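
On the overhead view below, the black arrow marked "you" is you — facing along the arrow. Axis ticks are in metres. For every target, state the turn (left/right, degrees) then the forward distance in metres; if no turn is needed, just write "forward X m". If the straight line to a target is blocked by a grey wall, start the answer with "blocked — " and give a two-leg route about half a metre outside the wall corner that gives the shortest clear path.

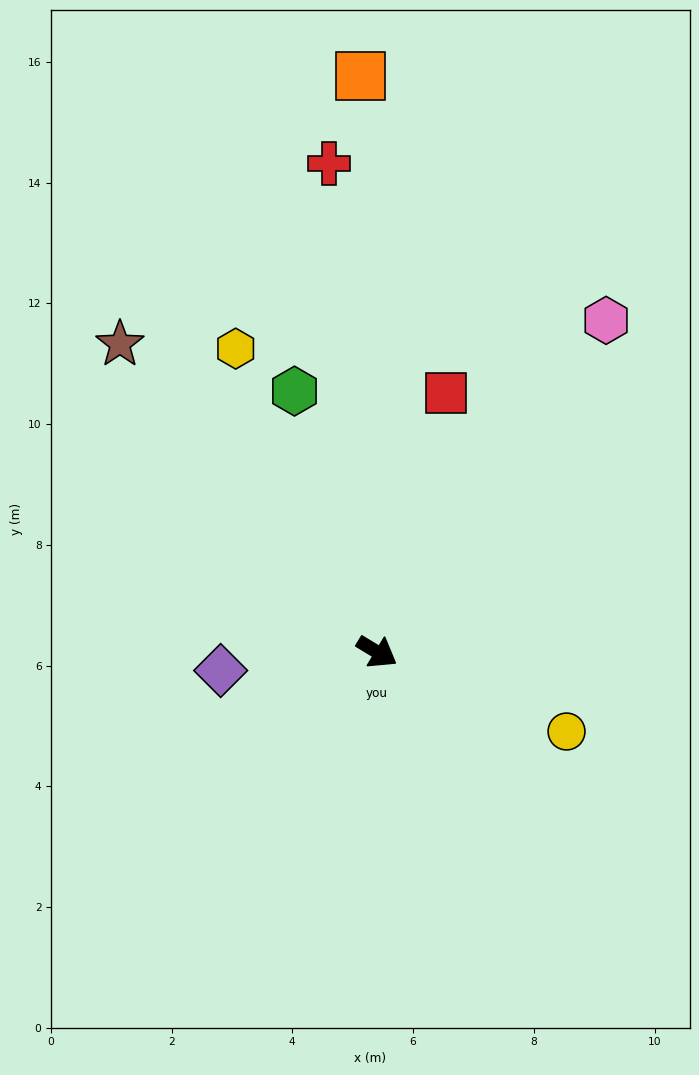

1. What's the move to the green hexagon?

turn left 139°, forward 4.5 m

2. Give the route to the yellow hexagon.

turn left 146°, forward 5.5 m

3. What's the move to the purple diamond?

turn right 142°, forward 2.6 m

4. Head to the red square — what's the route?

turn left 106°, forward 4.4 m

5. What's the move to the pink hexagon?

turn left 87°, forward 6.7 m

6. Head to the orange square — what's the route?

turn left 123°, forward 9.5 m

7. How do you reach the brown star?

turn left 161°, forward 6.6 m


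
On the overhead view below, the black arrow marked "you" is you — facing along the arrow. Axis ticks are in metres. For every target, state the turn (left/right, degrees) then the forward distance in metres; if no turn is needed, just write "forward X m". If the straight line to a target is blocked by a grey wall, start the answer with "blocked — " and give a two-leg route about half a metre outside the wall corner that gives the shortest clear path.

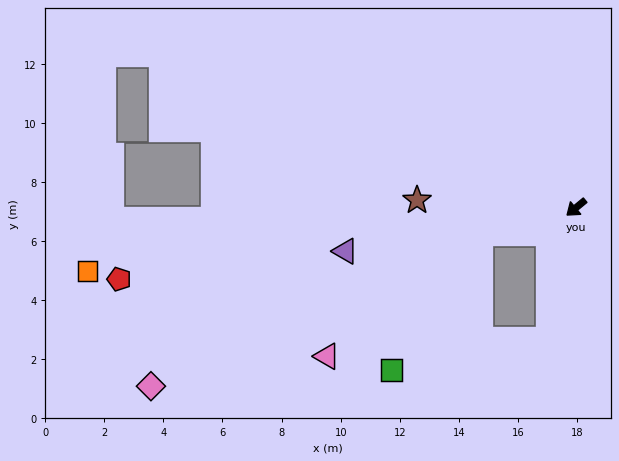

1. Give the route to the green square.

blocked — turn right 24°, forward 3.3 m, then turn left 41°, forward 5.5 m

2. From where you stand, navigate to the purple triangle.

turn right 29°, forward 7.9 m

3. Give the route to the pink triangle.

blocked — turn right 24°, forward 3.3 m, then turn left 23°, forward 6.7 m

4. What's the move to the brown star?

turn right 42°, forward 5.4 m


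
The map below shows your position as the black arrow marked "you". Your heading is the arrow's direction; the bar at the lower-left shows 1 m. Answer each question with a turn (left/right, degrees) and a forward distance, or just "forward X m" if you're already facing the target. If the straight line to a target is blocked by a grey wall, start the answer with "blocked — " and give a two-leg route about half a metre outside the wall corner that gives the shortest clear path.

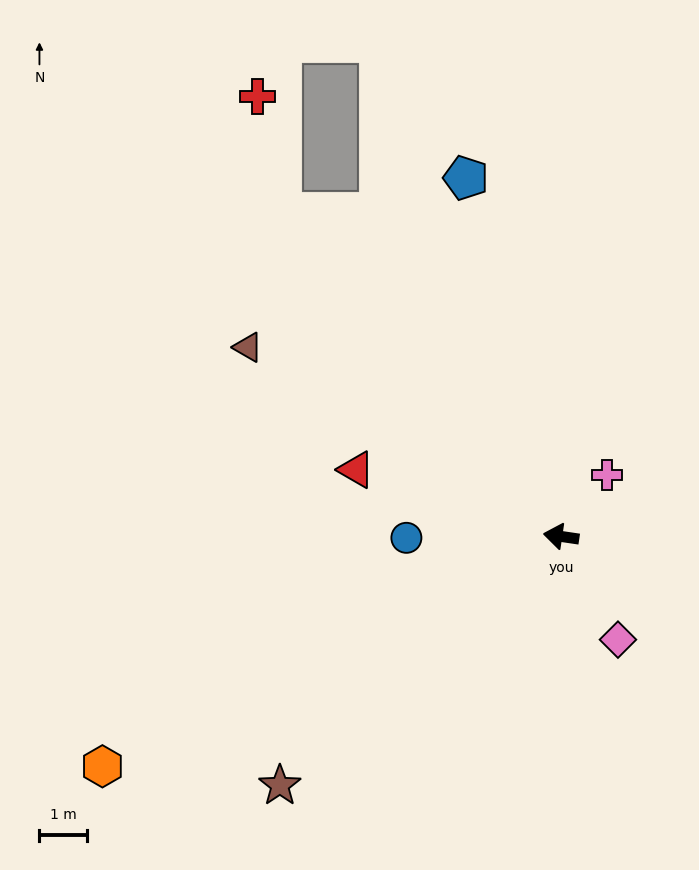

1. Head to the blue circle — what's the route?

turn left 9°, forward 3.3 m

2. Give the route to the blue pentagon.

turn right 67°, forward 7.9 m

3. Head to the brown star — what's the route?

turn left 50°, forward 8.0 m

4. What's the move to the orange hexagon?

turn left 35°, forward 10.9 m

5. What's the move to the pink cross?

turn right 118°, forward 1.6 m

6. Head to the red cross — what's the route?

blocked — turn right 41°, forward 9.1 m, then turn right 29°, forward 2.5 m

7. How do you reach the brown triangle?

turn right 23°, forward 7.8 m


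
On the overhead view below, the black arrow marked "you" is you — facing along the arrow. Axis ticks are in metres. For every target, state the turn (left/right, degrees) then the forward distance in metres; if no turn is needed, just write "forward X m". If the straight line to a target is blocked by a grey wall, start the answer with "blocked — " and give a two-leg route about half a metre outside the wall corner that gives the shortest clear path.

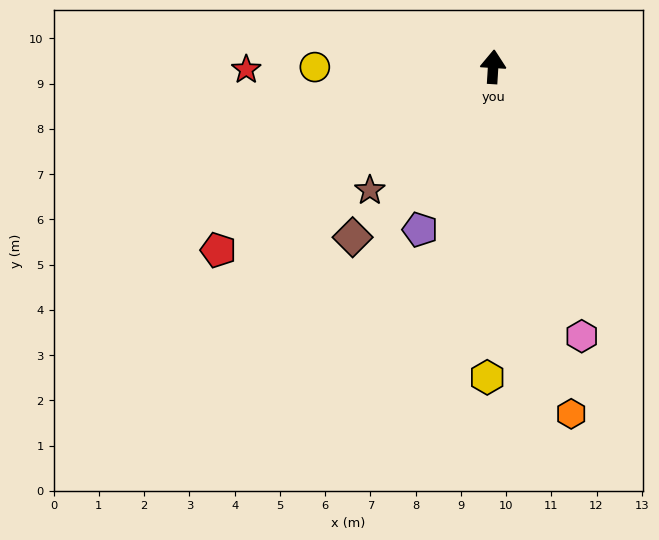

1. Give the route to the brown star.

turn left 139°, forward 3.9 m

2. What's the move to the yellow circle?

turn left 94°, forward 3.9 m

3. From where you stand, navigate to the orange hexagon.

turn right 164°, forward 7.9 m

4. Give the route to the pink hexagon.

turn right 158°, forward 6.3 m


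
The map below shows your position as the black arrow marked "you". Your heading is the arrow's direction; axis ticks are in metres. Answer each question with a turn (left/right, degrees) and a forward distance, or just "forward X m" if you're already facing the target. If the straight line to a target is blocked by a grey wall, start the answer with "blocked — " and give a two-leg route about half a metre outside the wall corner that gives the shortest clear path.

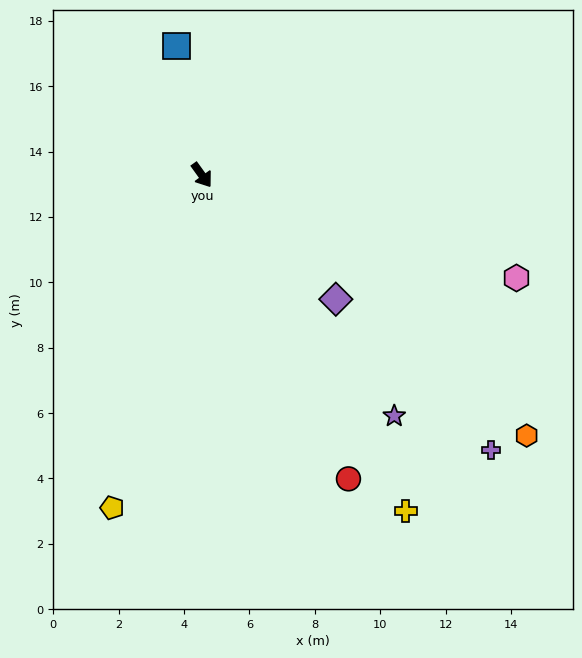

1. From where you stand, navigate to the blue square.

turn left 155°, forward 4.0 m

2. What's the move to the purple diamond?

turn left 11°, forward 5.6 m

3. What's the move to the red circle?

turn right 10°, forward 10.3 m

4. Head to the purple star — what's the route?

turn left 3°, forward 9.4 m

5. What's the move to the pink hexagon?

turn left 36°, forward 10.1 m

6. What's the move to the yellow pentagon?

turn right 51°, forward 10.5 m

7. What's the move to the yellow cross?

turn right 4°, forward 12.0 m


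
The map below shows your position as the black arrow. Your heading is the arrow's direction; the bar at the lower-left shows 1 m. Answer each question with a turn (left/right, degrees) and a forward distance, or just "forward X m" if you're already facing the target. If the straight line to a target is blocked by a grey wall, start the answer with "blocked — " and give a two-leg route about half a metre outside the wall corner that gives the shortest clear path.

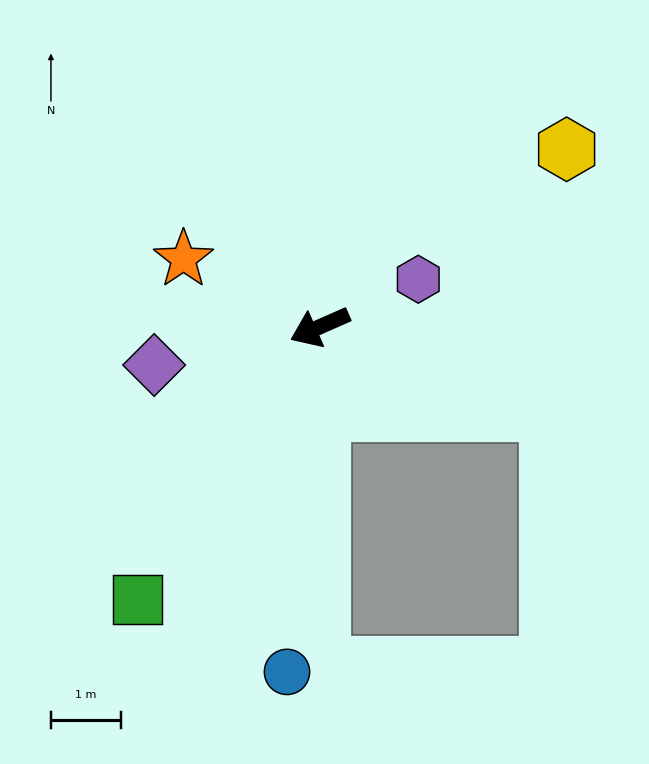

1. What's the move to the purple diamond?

turn right 11°, forward 2.4 m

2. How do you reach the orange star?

turn right 50°, forward 2.2 m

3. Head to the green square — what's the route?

turn left 32°, forward 4.7 m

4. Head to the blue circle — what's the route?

turn left 61°, forward 4.9 m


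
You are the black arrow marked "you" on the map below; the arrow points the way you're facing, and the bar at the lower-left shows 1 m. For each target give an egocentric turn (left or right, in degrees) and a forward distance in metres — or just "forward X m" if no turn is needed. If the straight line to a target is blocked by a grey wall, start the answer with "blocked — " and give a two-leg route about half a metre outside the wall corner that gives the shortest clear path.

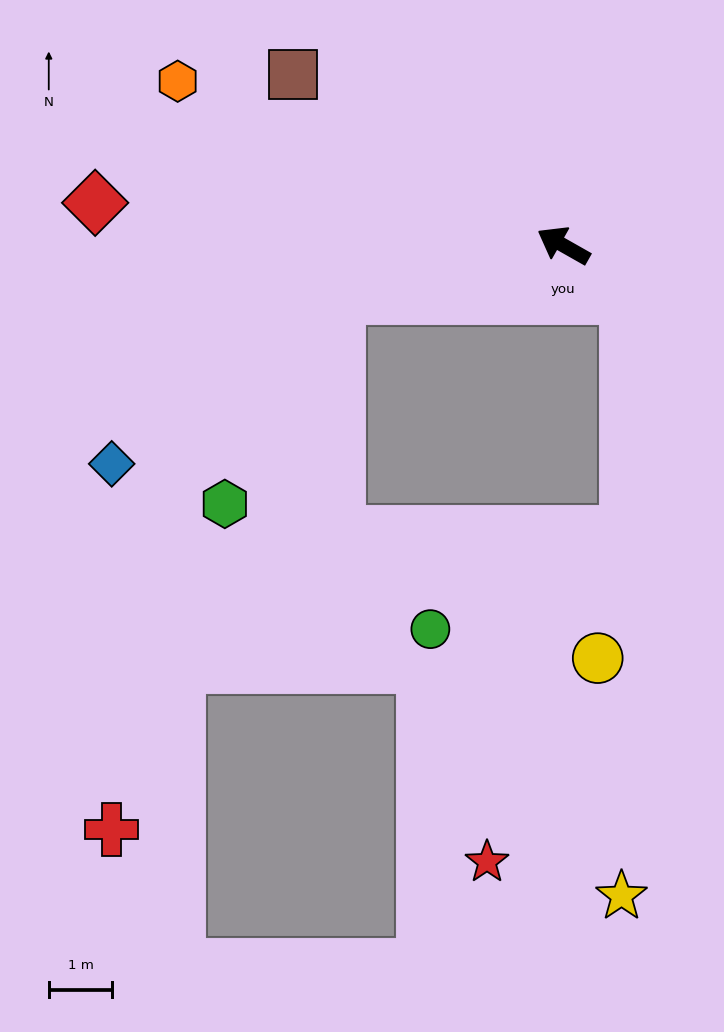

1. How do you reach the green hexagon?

blocked — turn left 42°, forward 3.6 m, then turn left 49°, forward 3.7 m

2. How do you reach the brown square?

turn right 3°, forward 5.0 m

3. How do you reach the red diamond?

turn left 24°, forward 7.4 m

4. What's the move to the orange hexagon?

turn left 6°, forward 6.6 m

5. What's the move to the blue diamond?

blocked — turn left 42°, forward 3.6 m, then turn left 24°, forward 4.4 m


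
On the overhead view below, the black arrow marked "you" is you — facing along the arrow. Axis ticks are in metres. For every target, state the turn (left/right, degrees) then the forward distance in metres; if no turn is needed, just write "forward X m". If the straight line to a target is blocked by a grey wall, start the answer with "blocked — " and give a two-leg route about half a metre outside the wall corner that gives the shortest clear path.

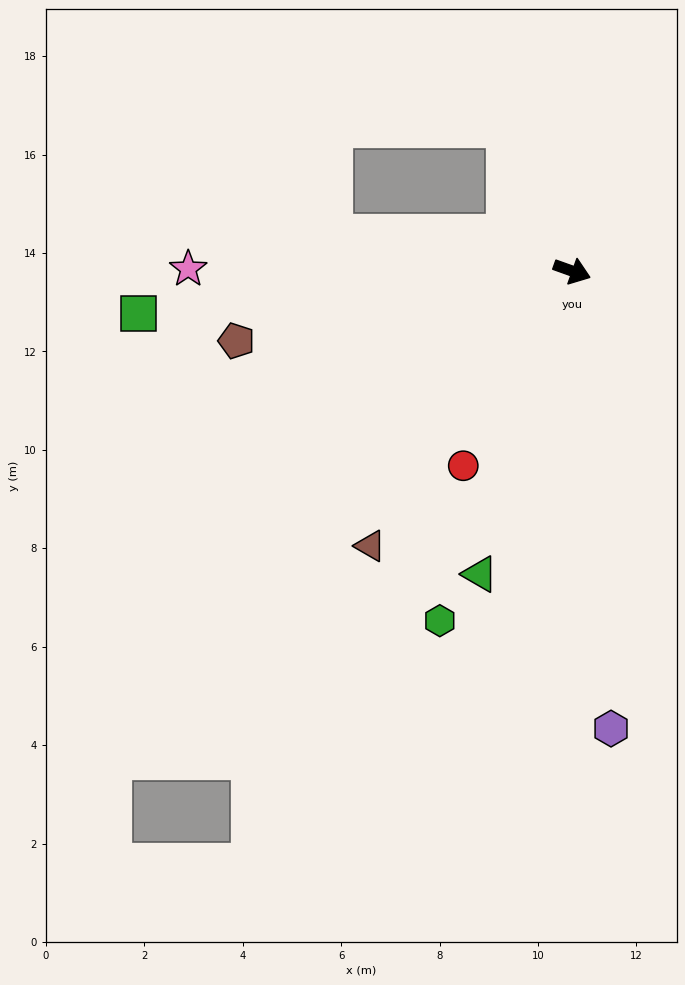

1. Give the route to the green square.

turn right 155°, forward 8.8 m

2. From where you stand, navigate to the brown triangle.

turn right 107°, forward 6.9 m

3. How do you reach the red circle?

turn right 100°, forward 4.5 m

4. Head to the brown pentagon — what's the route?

turn right 149°, forward 7.0 m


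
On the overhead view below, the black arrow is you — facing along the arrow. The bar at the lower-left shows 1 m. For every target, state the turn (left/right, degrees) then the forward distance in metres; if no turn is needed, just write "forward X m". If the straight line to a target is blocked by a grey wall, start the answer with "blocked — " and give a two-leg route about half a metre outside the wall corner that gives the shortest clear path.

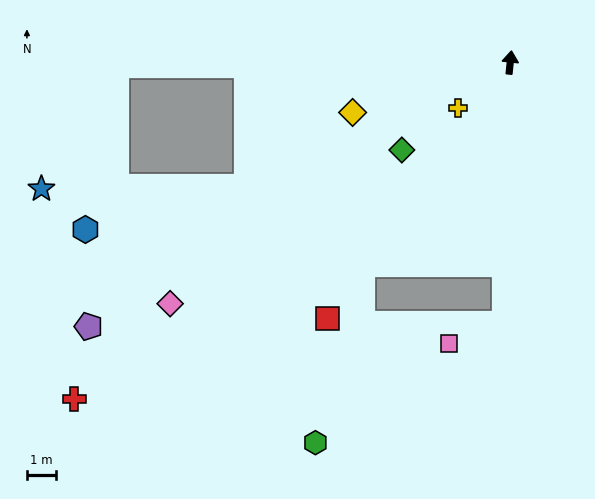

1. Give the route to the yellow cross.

turn left 137°, forward 2.3 m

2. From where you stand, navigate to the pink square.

blocked — turn right 175°, forward 8.9 m, then turn right 69°, forward 2.0 m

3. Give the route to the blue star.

blocked — turn left 121°, forward 9.9 m, then turn right 24°, forward 7.0 m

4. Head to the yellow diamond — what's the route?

turn left 114°, forward 5.6 m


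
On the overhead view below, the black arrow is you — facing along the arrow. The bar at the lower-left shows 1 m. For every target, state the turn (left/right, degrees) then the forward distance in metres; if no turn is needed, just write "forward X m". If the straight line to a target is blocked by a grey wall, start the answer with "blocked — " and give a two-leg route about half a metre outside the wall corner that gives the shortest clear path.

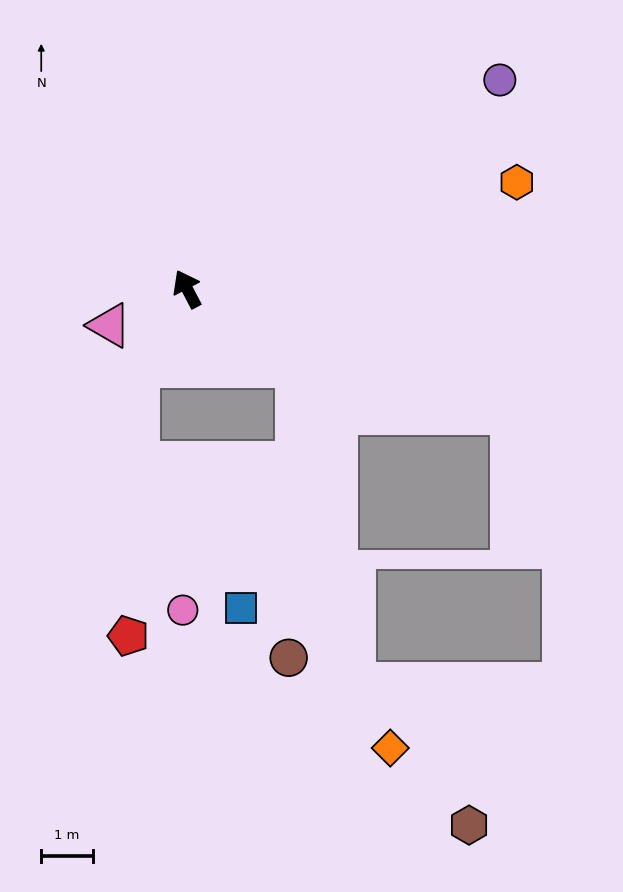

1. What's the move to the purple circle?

turn right 84°, forward 7.3 m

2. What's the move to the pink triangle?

turn left 88°, forward 1.7 m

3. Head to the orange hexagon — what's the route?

turn right 100°, forward 6.8 m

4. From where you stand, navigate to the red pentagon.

blocked — turn left 120°, forward 1.8 m, then turn left 30°, forward 5.3 m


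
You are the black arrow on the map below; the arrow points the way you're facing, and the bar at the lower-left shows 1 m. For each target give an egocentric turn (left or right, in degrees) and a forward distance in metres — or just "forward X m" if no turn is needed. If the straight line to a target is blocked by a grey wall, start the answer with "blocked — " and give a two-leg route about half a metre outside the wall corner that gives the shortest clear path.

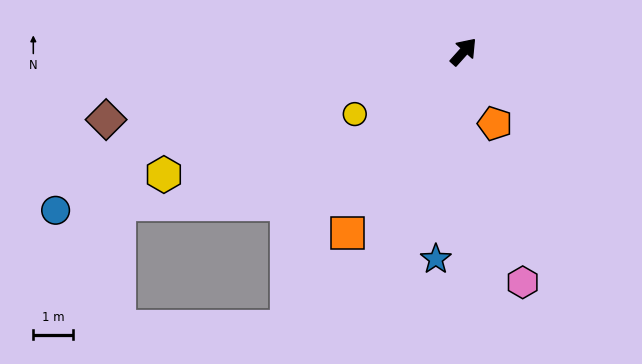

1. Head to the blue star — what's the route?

turn right 146°, forward 5.2 m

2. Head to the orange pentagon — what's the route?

turn right 115°, forward 2.0 m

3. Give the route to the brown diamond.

turn left 143°, forward 9.1 m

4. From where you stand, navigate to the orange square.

turn right 171°, forward 5.4 m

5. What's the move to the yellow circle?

turn left 162°, forward 3.1 m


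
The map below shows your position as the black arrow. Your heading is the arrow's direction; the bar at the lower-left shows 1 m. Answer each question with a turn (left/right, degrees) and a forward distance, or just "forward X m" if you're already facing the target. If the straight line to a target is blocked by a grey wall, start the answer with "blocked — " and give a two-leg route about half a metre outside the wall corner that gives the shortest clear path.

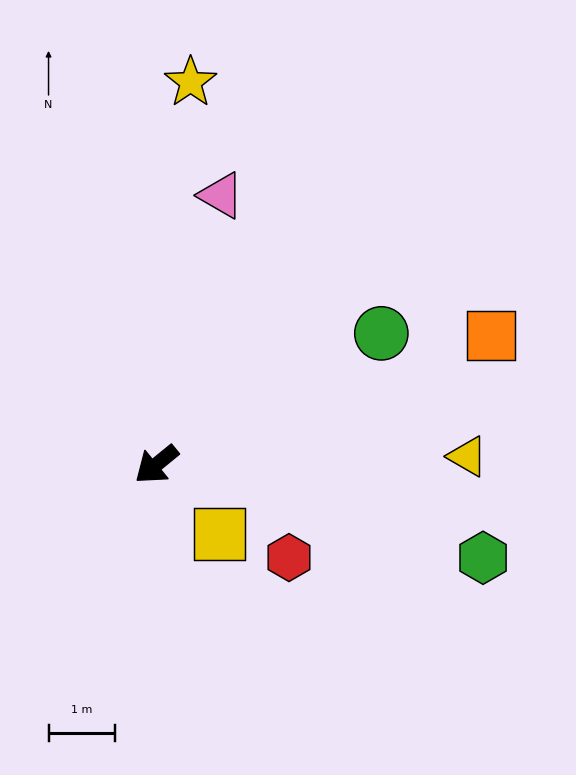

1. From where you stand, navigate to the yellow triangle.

turn left 142°, forward 4.7 m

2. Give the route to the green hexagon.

turn left 125°, forward 5.1 m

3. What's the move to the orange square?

turn left 162°, forward 5.4 m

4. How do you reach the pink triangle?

turn right 143°, forward 4.2 m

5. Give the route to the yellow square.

turn left 93°, forward 1.4 m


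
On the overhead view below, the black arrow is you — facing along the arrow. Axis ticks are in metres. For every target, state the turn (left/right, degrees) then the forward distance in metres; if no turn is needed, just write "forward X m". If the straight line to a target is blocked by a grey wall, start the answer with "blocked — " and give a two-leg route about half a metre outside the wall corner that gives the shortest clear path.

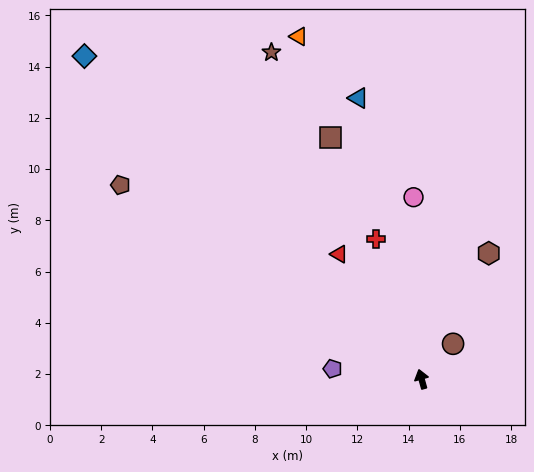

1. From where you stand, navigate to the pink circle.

turn right 13°, forward 7.1 m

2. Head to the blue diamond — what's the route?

turn left 31°, forward 18.2 m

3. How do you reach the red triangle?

turn left 18°, forward 5.8 m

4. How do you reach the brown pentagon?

turn left 42°, forward 14.0 m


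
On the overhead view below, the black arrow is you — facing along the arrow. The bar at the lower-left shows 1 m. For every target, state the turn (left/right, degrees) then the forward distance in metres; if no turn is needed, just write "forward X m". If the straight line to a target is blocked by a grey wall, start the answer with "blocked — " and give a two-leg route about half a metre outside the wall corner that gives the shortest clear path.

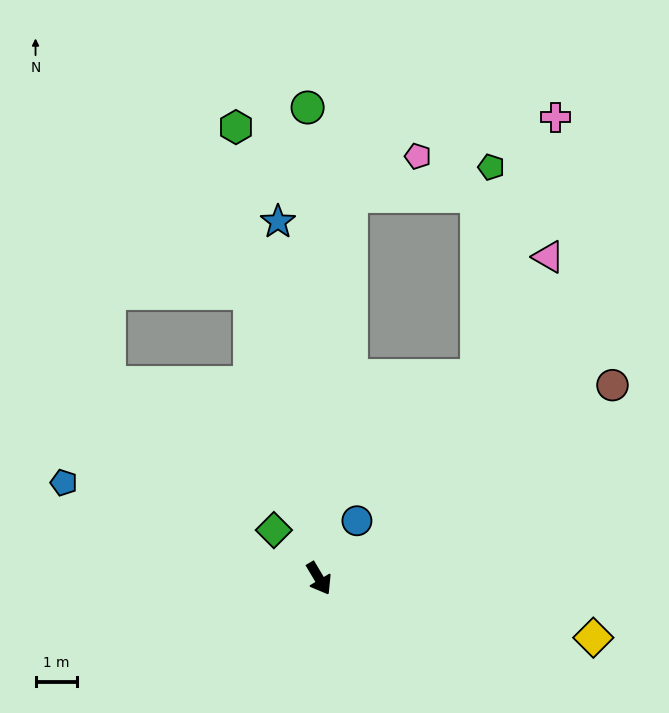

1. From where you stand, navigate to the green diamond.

turn right 168°, forward 1.6 m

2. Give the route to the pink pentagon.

blocked — turn left 145°, forward 9.4 m, then turn right 56°, forward 1.9 m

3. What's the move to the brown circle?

turn left 93°, forward 8.6 m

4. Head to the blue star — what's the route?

turn left 156°, forward 8.8 m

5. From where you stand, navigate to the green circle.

turn left 151°, forward 11.5 m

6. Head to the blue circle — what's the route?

turn left 116°, forward 1.7 m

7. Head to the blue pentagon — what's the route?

turn right 141°, forward 6.6 m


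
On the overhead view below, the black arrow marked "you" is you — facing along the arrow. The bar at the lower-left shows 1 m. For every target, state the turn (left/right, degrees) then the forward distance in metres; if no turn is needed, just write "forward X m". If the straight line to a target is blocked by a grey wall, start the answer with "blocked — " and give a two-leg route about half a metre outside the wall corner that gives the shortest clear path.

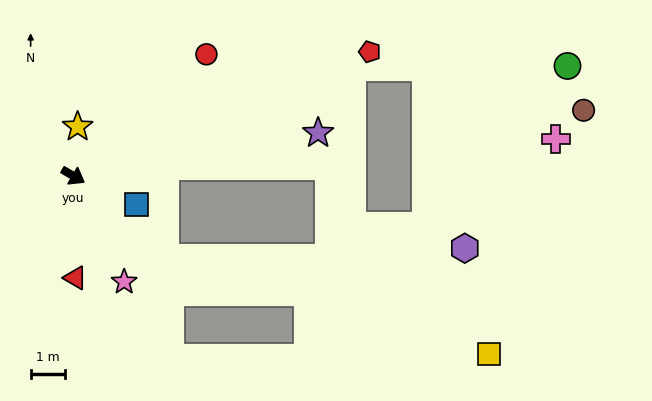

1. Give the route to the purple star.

turn left 40°, forward 7.2 m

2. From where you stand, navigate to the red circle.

turn left 73°, forward 5.2 m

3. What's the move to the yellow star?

turn left 115°, forward 1.4 m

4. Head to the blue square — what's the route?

turn left 6°, forward 2.0 m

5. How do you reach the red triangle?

turn right 59°, forward 2.9 m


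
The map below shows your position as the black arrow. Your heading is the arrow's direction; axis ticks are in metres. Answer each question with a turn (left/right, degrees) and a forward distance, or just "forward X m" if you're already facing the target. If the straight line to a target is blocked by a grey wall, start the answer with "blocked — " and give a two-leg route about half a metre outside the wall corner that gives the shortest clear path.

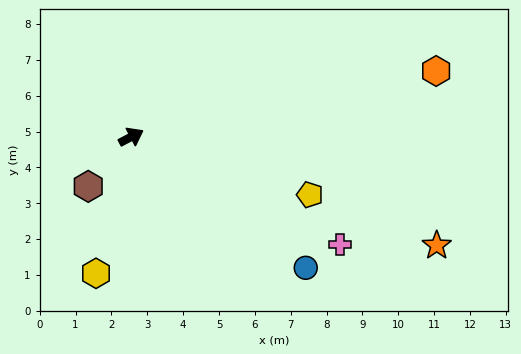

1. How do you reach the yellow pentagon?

turn right 46°, forward 5.2 m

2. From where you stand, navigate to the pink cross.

turn right 55°, forward 6.5 m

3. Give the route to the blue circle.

turn right 65°, forward 6.1 m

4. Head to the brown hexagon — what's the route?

turn right 159°, forward 1.8 m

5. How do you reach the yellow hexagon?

turn right 132°, forward 3.9 m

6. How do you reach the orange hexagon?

turn right 16°, forward 8.7 m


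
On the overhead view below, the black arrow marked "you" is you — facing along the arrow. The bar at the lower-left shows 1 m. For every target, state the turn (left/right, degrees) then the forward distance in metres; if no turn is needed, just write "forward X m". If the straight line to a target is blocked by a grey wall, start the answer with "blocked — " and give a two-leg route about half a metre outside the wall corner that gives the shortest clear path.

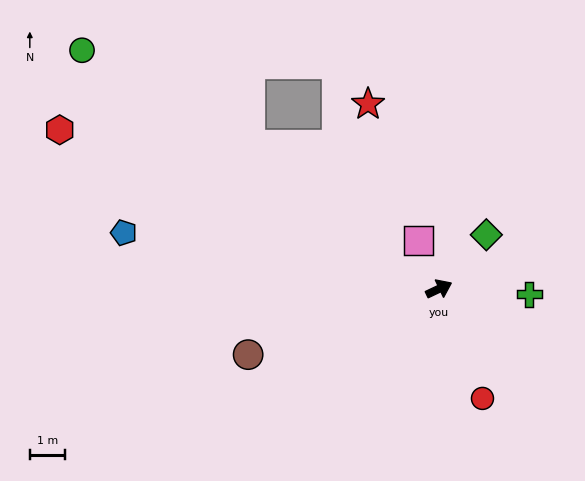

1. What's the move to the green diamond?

turn left 23°, forward 2.1 m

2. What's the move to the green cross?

turn right 29°, forward 2.6 m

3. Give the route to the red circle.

turn right 94°, forward 3.4 m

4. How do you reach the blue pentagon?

turn left 145°, forward 9.2 m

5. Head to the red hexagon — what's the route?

turn left 132°, forward 11.8 m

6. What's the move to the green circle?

turn left 121°, forward 12.3 m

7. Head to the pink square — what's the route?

turn left 87°, forward 1.5 m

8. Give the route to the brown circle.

turn left 174°, forward 5.8 m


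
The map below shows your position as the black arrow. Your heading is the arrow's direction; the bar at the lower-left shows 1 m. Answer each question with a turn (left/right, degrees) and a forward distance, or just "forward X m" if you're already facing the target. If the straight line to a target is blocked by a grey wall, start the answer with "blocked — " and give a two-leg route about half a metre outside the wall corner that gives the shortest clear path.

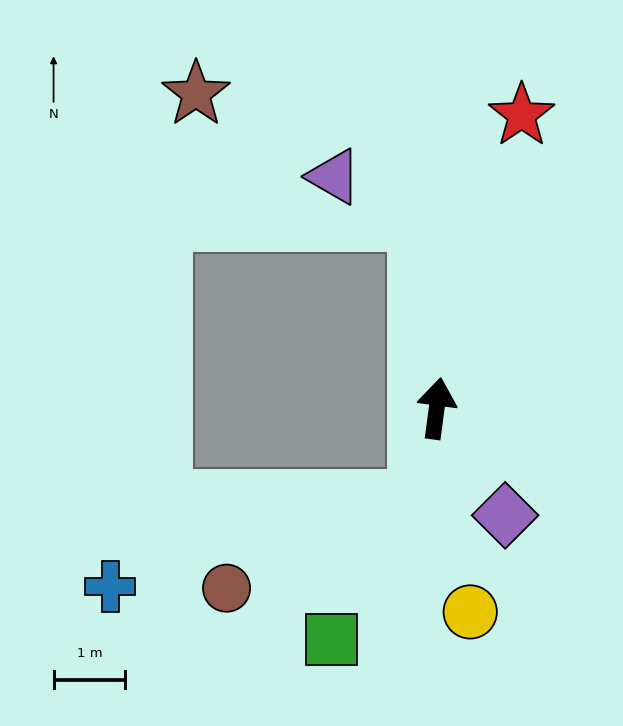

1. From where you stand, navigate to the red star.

turn right 9°, forward 4.3 m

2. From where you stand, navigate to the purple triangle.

blocked — turn left 13°, forward 2.6 m, then turn left 57°, forward 1.3 m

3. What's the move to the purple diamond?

turn right 140°, forward 1.8 m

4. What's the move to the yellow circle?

turn right 163°, forward 2.9 m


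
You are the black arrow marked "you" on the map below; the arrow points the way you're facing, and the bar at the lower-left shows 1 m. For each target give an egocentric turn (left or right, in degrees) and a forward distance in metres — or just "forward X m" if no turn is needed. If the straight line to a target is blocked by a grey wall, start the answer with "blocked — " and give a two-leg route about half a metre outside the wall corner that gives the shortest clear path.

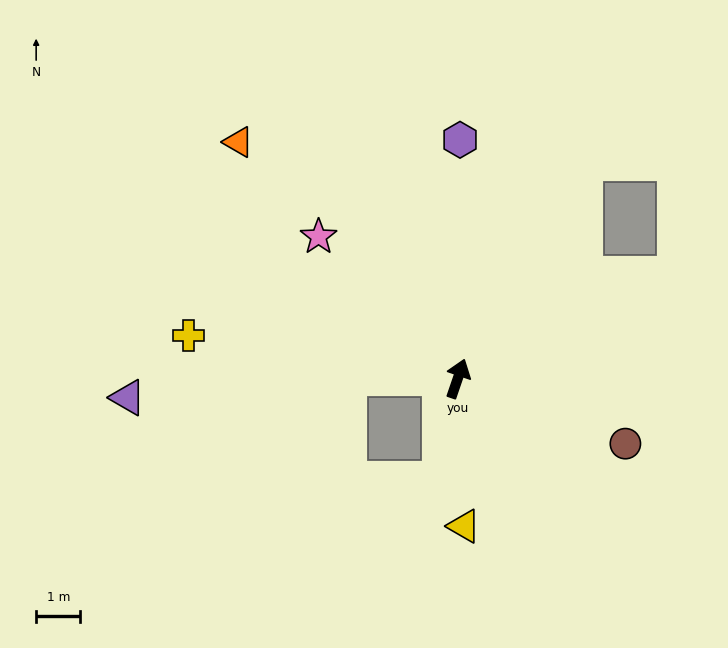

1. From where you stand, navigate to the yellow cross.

turn left 100°, forward 6.2 m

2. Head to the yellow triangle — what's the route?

turn right 159°, forward 3.3 m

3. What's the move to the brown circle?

turn right 92°, forward 4.1 m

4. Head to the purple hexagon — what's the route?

turn left 18°, forward 5.4 m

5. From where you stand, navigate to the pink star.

turn left 63°, forward 4.5 m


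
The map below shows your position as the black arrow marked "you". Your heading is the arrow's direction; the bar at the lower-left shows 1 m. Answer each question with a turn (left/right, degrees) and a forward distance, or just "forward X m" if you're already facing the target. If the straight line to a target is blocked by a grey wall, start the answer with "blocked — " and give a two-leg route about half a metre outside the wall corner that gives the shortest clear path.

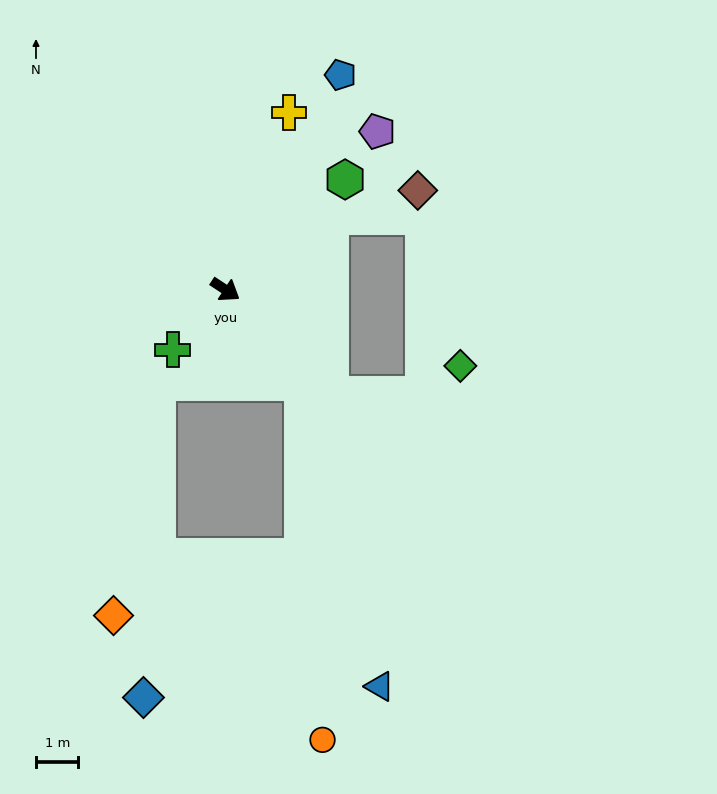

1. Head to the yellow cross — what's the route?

turn left 104°, forward 4.4 m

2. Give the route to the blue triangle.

blocked — turn right 17°, forward 2.9 m, then turn right 25°, forward 7.4 m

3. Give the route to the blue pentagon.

turn left 95°, forward 5.7 m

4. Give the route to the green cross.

turn right 98°, forward 1.9 m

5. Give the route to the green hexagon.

turn left 76°, forward 3.8 m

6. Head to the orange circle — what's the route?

blocked — turn right 17°, forward 2.9 m, then turn right 36°, forward 8.4 m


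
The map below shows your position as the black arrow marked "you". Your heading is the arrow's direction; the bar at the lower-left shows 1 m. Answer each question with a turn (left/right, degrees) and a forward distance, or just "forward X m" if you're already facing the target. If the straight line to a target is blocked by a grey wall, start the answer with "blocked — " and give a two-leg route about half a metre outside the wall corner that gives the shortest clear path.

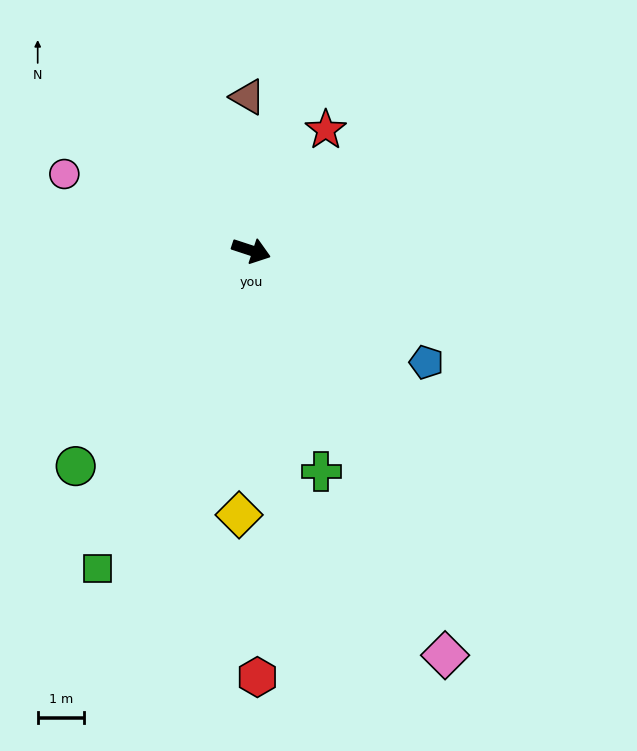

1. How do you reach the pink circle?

turn left 176°, forward 4.4 m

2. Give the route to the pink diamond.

turn right 46°, forward 9.8 m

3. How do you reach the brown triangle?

turn left 110°, forward 3.3 m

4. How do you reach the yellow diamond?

turn right 74°, forward 5.8 m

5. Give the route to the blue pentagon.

turn right 14°, forward 4.5 m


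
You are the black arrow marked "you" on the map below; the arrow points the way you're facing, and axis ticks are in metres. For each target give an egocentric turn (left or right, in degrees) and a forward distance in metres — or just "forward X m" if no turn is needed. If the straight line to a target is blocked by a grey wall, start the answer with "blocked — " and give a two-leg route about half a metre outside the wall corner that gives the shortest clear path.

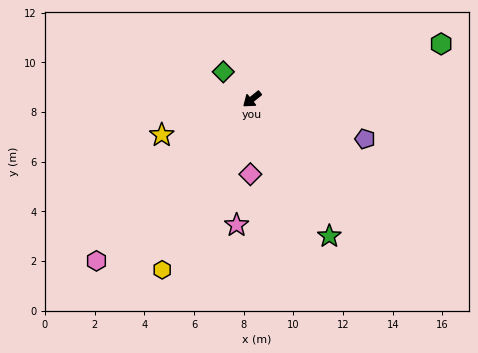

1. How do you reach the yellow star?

turn right 17°, forward 3.9 m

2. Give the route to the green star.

turn left 80°, forward 6.3 m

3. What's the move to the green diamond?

turn right 83°, forward 1.6 m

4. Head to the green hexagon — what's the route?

turn left 157°, forward 7.9 m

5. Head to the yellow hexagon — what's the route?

turn left 23°, forward 7.8 m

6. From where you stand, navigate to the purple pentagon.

turn left 122°, forward 4.8 m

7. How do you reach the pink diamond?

turn left 50°, forward 3.0 m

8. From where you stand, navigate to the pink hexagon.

turn left 7°, forward 9.0 m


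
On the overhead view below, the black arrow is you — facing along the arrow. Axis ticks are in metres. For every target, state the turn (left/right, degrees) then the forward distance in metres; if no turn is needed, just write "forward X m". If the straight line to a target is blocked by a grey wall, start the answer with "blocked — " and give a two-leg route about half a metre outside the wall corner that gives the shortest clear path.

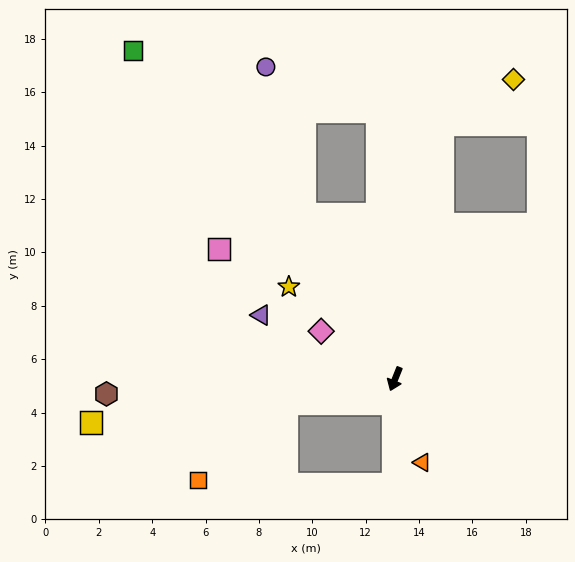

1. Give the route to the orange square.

blocked — turn right 55°, forward 4.2 m, then turn left 27°, forward 4.4 m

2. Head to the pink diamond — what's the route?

turn right 101°, forward 3.3 m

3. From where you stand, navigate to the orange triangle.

turn left 40°, forward 3.3 m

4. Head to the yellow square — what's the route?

turn right 60°, forward 11.5 m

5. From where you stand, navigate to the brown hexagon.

turn right 65°, forward 10.8 m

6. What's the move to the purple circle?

blocked — turn right 129°, forward 7.1 m, then turn right 14°, forward 5.7 m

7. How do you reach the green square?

turn right 120°, forward 15.7 m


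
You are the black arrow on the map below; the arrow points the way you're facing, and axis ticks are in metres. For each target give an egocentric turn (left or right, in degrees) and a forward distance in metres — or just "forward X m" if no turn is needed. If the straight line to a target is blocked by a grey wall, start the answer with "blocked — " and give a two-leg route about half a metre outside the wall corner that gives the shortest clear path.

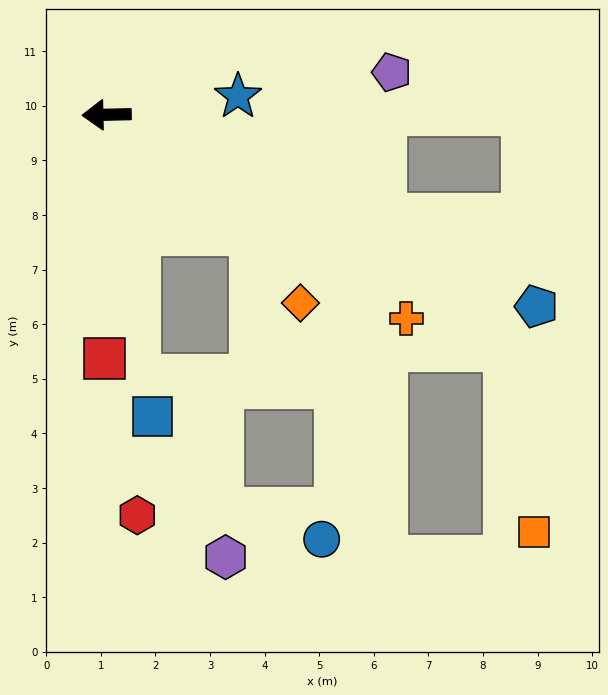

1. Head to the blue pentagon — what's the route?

turn left 155°, forward 8.6 m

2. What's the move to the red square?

turn left 88°, forward 4.5 m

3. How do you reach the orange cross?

turn left 144°, forward 6.6 m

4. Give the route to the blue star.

turn right 173°, forward 2.4 m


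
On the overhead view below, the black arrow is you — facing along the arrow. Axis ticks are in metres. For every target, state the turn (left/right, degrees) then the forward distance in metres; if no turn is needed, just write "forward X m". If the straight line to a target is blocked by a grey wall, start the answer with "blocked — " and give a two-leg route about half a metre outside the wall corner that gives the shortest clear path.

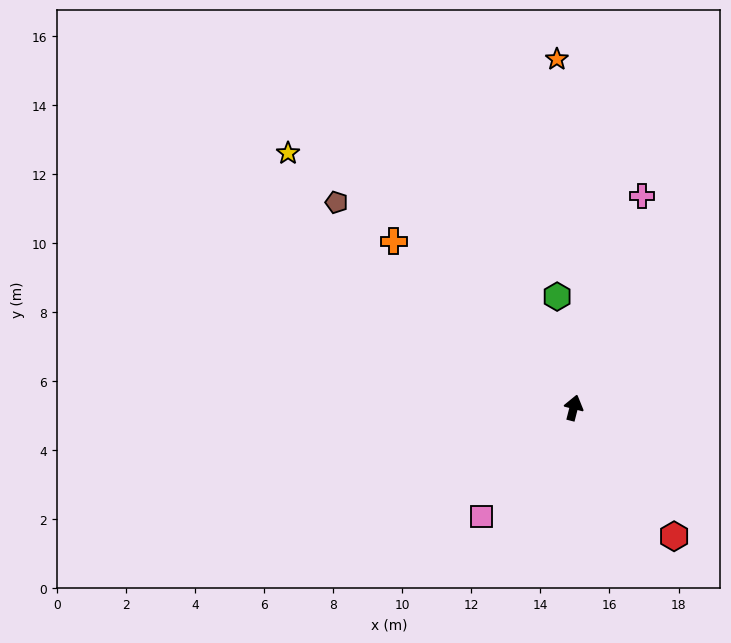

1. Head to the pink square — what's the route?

turn left 154°, forward 4.1 m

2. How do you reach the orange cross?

turn left 62°, forward 7.1 m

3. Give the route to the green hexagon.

turn left 23°, forward 3.3 m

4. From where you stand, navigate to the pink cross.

turn right 4°, forward 6.5 m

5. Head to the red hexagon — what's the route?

turn right 128°, forward 4.7 m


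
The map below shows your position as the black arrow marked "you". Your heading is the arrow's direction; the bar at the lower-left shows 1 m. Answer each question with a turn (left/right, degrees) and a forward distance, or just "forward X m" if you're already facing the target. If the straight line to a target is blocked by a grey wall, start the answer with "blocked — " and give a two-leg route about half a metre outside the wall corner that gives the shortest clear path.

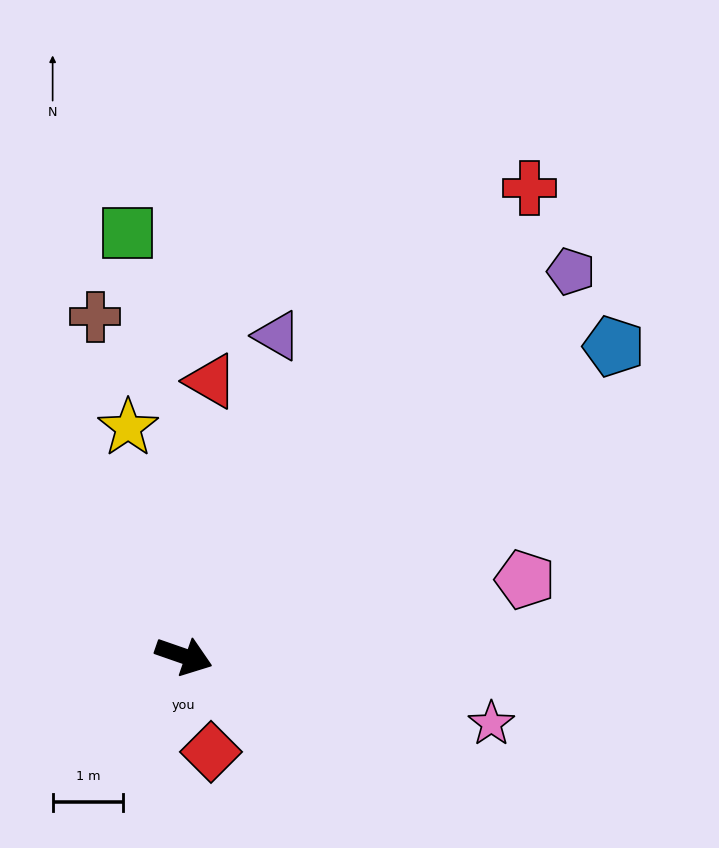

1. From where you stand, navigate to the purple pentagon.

turn left 64°, forward 7.7 m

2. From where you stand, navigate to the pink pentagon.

turn left 32°, forward 4.9 m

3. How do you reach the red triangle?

turn left 104°, forward 3.9 m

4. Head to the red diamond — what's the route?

turn right 55°, forward 1.4 m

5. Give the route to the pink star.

turn left 7°, forward 4.4 m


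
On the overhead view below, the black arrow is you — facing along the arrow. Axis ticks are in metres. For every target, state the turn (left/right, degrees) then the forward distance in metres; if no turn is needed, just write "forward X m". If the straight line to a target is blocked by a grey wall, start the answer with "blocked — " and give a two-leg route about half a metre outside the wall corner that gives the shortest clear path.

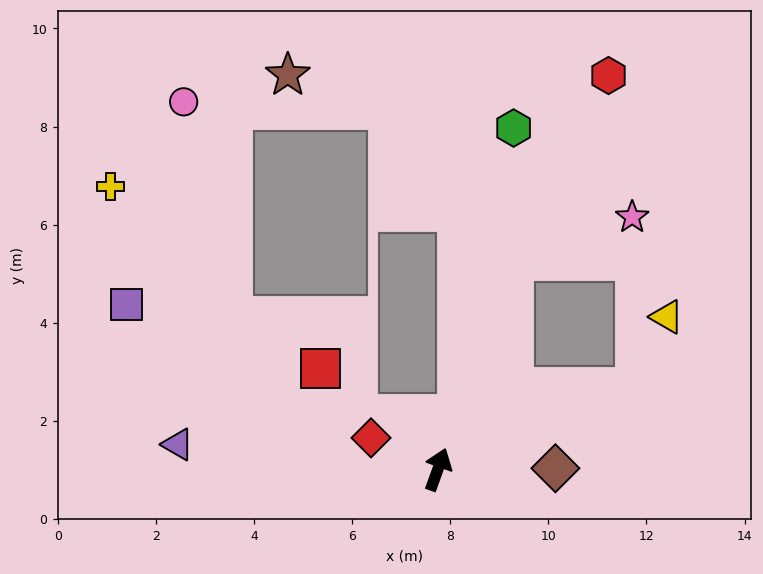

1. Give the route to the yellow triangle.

blocked — turn right 48°, forward 4.4 m, then turn left 44°, forward 1.6 m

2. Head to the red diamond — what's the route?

turn left 85°, forward 1.5 m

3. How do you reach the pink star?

blocked — forward 4.5 m, then turn right 50°, forward 2.6 m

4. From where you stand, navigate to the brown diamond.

turn right 70°, forward 2.4 m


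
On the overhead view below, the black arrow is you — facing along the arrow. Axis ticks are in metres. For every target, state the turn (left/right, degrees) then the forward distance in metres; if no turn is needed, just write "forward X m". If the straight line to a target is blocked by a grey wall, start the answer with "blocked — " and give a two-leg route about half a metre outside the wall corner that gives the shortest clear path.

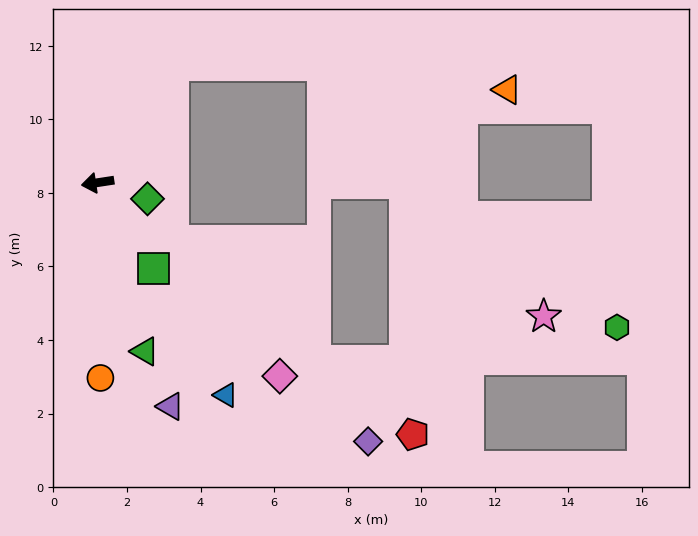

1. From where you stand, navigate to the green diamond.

turn left 153°, forward 1.4 m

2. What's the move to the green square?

turn left 114°, forward 2.8 m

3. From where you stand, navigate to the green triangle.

turn left 97°, forward 4.8 m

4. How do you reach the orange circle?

turn left 82°, forward 5.3 m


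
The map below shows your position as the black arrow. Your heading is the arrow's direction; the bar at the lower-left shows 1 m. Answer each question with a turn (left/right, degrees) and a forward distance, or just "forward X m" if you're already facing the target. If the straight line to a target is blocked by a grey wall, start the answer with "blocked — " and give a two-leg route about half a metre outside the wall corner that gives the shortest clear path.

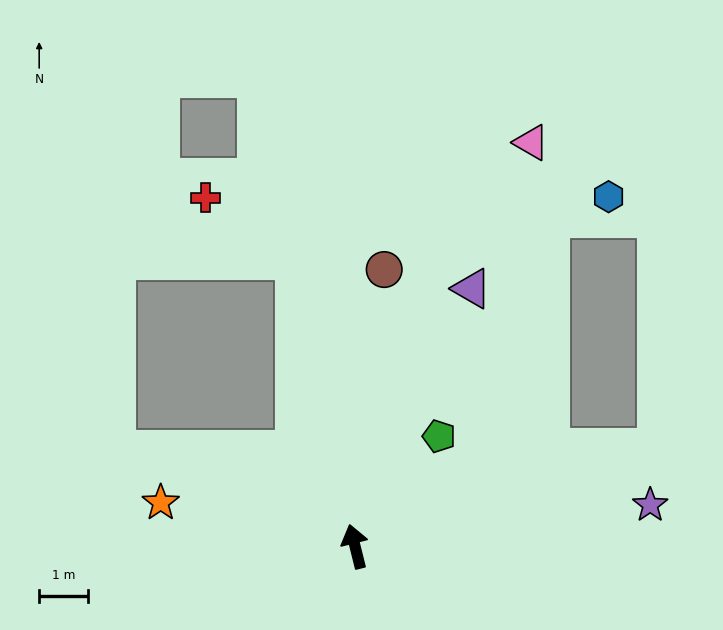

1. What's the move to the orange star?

turn left 63°, forward 4.1 m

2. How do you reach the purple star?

turn right 96°, forward 6.1 m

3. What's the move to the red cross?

blocked — turn right 2°, forward 6.0 m, then turn left 44°, forward 2.2 m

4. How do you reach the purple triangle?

turn right 38°, forward 5.8 m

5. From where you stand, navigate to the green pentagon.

turn right 51°, forward 2.8 m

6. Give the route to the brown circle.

turn right 20°, forward 5.7 m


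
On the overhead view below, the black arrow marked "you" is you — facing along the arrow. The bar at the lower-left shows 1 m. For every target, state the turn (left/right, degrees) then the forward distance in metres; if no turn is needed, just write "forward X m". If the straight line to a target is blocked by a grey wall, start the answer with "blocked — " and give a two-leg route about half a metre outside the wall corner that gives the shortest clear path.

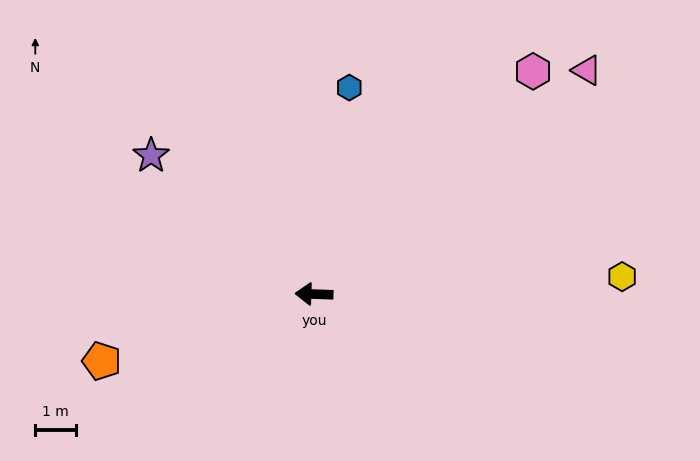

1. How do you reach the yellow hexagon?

turn right 175°, forward 7.7 m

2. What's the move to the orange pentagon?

turn left 19°, forward 5.5 m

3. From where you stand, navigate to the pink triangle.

turn right 139°, forward 8.7 m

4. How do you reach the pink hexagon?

turn right 133°, forward 7.7 m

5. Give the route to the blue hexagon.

turn right 98°, forward 5.2 m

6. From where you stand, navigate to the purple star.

turn right 38°, forward 5.3 m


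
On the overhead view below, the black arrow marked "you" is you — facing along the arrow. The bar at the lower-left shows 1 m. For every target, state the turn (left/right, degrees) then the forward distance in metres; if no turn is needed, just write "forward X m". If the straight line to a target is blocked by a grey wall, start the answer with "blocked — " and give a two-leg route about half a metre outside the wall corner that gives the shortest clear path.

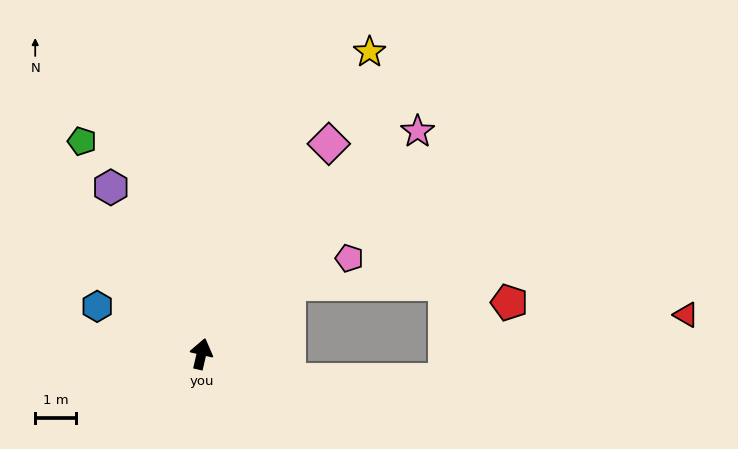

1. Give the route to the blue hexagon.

turn left 79°, forward 2.8 m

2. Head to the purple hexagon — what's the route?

turn left 42°, forward 4.6 m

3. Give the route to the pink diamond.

turn right 18°, forward 6.0 m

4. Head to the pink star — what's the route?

turn right 31°, forward 7.6 m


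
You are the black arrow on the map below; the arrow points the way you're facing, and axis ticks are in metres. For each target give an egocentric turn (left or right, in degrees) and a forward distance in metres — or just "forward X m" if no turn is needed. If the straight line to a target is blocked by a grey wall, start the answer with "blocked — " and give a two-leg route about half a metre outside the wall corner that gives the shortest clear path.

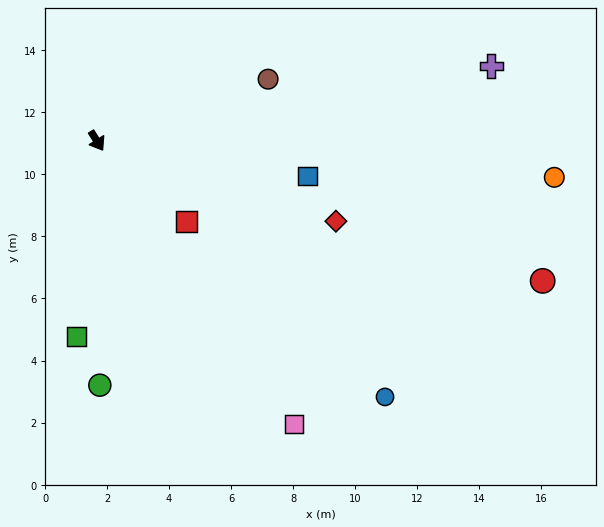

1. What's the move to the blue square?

turn left 48°, forward 6.9 m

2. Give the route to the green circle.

turn right 31°, forward 7.9 m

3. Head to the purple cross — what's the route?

turn left 69°, forward 12.9 m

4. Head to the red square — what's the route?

turn left 16°, forward 3.9 m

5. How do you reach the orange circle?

turn left 53°, forward 14.8 m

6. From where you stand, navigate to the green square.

turn right 38°, forward 6.3 m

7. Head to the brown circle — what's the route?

turn left 78°, forward 5.9 m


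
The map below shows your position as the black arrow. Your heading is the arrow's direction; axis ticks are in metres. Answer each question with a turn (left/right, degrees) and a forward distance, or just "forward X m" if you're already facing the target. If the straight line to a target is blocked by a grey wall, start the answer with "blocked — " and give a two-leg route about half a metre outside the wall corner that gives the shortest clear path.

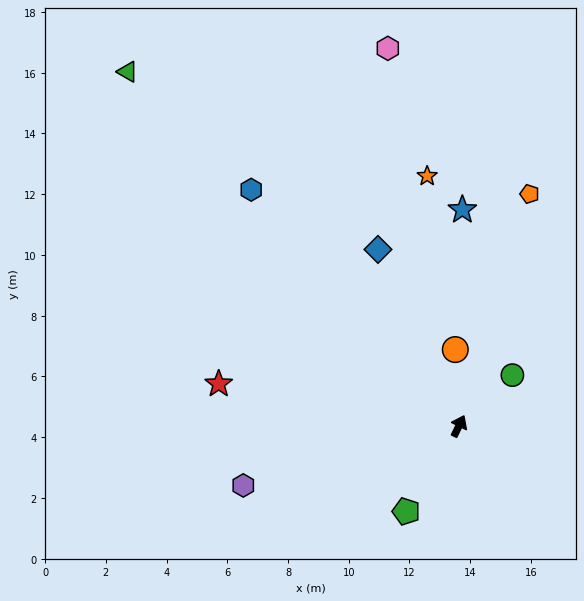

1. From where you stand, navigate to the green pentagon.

turn left 174°, forward 3.3 m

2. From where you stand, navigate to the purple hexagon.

turn left 131°, forward 7.4 m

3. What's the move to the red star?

turn left 106°, forward 8.0 m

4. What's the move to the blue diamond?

turn left 51°, forward 6.4 m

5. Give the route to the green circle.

turn right 20°, forward 2.4 m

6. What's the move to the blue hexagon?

turn left 67°, forward 10.4 m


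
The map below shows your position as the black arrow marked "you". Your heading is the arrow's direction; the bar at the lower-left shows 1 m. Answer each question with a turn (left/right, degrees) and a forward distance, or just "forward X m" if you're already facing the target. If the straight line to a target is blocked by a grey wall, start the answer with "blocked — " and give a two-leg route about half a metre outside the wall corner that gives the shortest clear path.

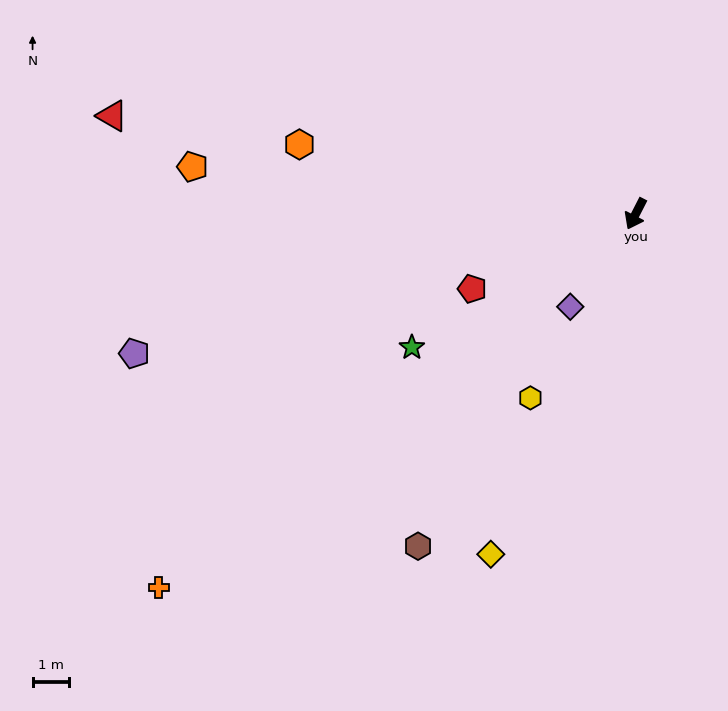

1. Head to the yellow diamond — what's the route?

turn left 4°, forward 10.2 m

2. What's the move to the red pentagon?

turn right 38°, forward 4.9 m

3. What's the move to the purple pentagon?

turn right 47°, forward 14.3 m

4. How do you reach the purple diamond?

turn right 8°, forward 3.1 m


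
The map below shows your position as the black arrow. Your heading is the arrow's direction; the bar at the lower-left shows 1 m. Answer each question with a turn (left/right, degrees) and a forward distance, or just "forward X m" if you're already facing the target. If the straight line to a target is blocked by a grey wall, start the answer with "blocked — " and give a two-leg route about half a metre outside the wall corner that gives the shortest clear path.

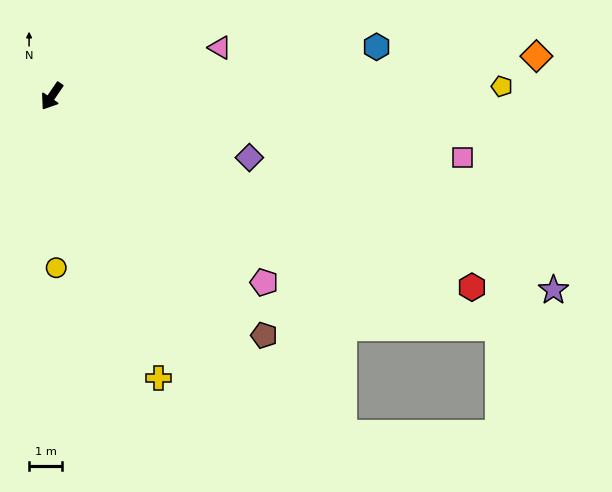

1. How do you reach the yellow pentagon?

turn left 126°, forward 13.5 m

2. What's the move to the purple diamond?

turn left 107°, forward 6.2 m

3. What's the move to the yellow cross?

turn left 55°, forward 9.0 m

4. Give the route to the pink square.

turn left 116°, forward 12.5 m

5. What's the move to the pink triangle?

turn left 140°, forward 5.2 m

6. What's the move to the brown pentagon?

turn left 76°, forward 9.6 m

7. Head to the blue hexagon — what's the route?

turn left 133°, forward 9.9 m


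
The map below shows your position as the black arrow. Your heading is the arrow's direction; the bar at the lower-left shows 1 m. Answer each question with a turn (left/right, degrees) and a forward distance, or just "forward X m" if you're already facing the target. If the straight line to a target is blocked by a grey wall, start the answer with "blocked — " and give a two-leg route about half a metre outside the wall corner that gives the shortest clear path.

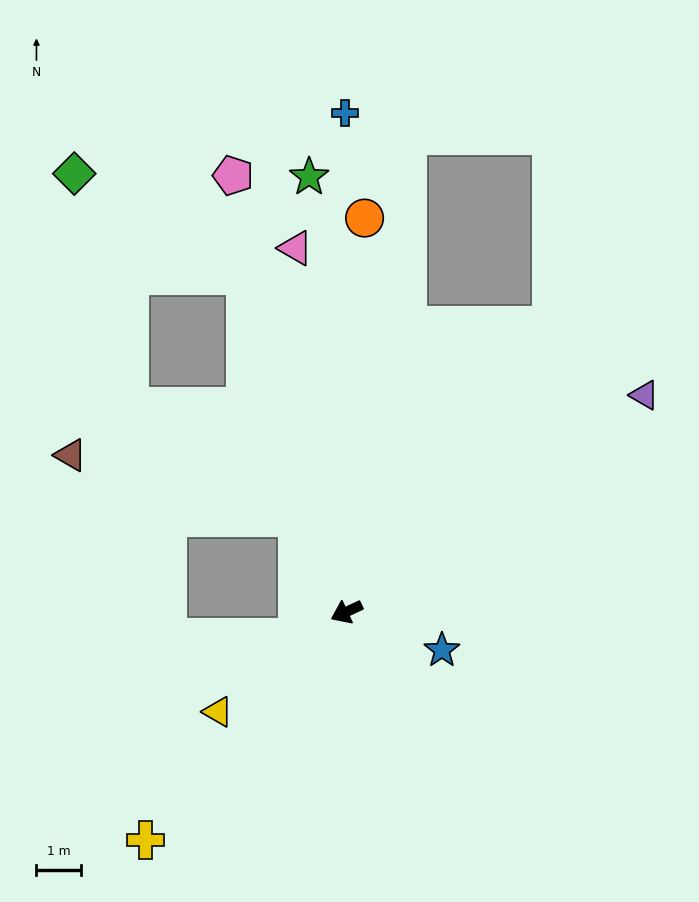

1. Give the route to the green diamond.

blocked — turn right 98°, forward 7.9 m, then turn left 42°, forward 4.5 m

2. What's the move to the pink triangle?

turn right 107°, forward 8.3 m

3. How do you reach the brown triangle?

blocked — turn right 87°, forward 2.4 m, then turn left 46°, forward 5.3 m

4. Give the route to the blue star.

turn left 133°, forward 2.3 m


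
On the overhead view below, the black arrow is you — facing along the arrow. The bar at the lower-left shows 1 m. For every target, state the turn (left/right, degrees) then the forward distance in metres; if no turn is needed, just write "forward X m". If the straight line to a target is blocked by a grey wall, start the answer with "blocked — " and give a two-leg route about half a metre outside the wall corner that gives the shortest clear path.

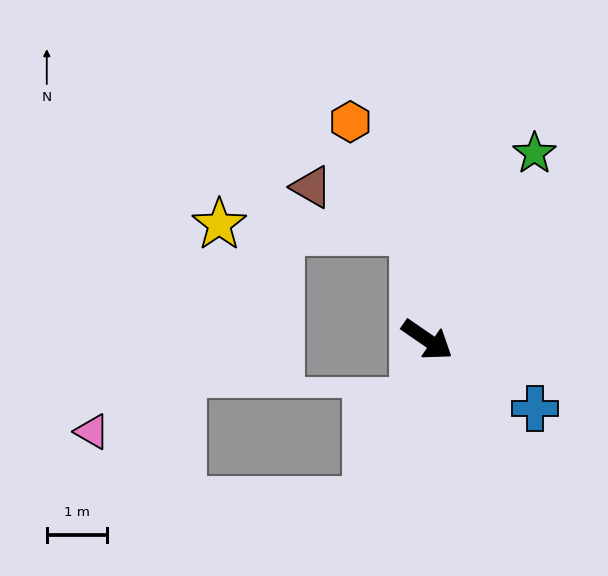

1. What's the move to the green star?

turn left 95°, forward 3.6 m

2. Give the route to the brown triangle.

blocked — turn left 131°, forward 1.8 m, then turn left 61°, forward 1.9 m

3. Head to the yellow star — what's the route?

blocked — turn left 131°, forward 1.8 m, then turn left 82°, forward 3.3 m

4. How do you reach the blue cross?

turn left 2°, forward 2.1 m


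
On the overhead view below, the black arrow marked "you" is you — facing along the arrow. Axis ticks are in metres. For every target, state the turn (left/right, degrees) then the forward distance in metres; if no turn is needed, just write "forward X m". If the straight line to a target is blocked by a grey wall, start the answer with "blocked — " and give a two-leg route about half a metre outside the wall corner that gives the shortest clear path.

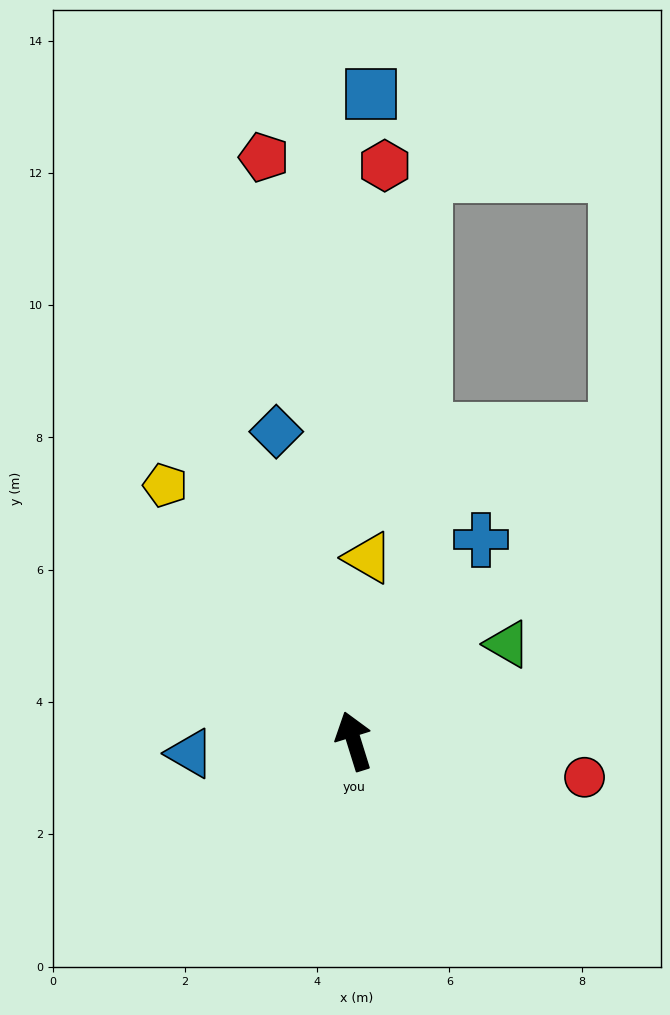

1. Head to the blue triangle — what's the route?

turn left 77°, forward 2.5 m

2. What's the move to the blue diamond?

turn right 3°, forward 4.8 m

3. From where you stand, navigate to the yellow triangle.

turn right 22°, forward 2.8 m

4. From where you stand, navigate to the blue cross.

turn right 50°, forward 3.6 m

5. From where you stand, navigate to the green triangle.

turn right 75°, forward 2.7 m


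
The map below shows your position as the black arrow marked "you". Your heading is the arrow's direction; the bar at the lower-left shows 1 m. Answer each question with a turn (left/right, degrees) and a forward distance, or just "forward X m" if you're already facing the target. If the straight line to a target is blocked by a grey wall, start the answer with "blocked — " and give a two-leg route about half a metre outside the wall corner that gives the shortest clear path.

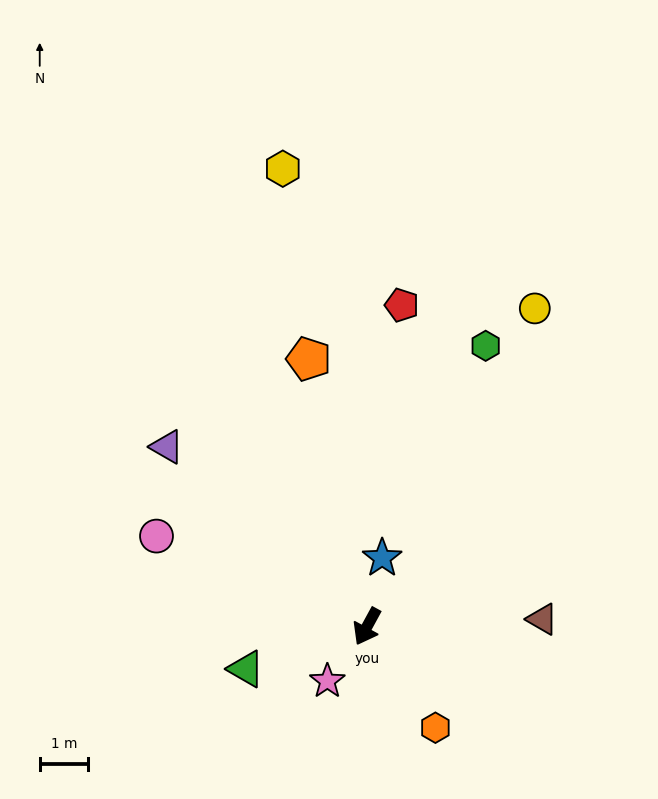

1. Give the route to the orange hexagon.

turn left 63°, forward 2.5 m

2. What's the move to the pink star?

turn right 7°, forward 1.4 m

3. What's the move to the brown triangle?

turn left 121°, forward 3.6 m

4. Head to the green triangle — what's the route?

turn right 42°, forward 2.7 m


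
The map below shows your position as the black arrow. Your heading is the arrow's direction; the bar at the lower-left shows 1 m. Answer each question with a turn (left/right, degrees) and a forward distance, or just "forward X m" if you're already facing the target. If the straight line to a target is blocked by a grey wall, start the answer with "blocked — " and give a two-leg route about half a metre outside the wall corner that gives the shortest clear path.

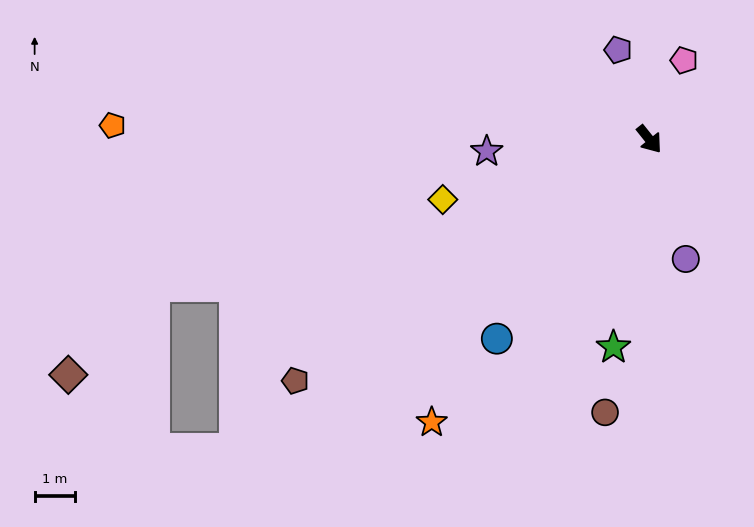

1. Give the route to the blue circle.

turn right 76°, forward 6.2 m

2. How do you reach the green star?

turn right 48°, forward 5.2 m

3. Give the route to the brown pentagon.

turn right 94°, forward 10.7 m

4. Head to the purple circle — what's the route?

turn right 22°, forward 3.1 m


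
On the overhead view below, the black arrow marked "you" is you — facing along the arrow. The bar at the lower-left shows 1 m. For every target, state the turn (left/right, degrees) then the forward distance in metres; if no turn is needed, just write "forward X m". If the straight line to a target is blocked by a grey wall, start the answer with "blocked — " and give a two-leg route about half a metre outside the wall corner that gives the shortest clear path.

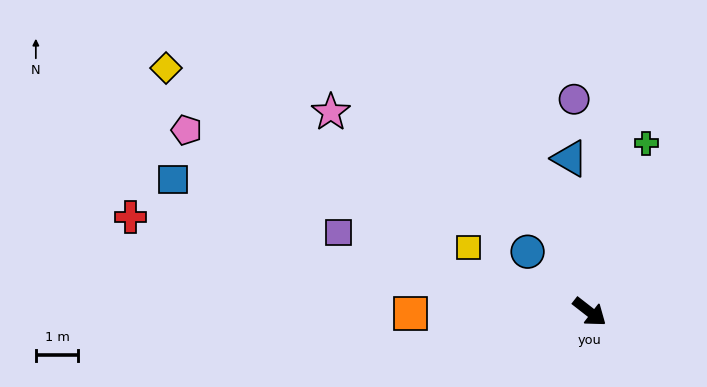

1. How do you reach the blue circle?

turn left 174°, forward 2.0 m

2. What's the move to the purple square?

turn right 160°, forward 6.2 m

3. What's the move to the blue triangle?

turn left 135°, forward 3.6 m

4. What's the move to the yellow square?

turn right 170°, forward 3.2 m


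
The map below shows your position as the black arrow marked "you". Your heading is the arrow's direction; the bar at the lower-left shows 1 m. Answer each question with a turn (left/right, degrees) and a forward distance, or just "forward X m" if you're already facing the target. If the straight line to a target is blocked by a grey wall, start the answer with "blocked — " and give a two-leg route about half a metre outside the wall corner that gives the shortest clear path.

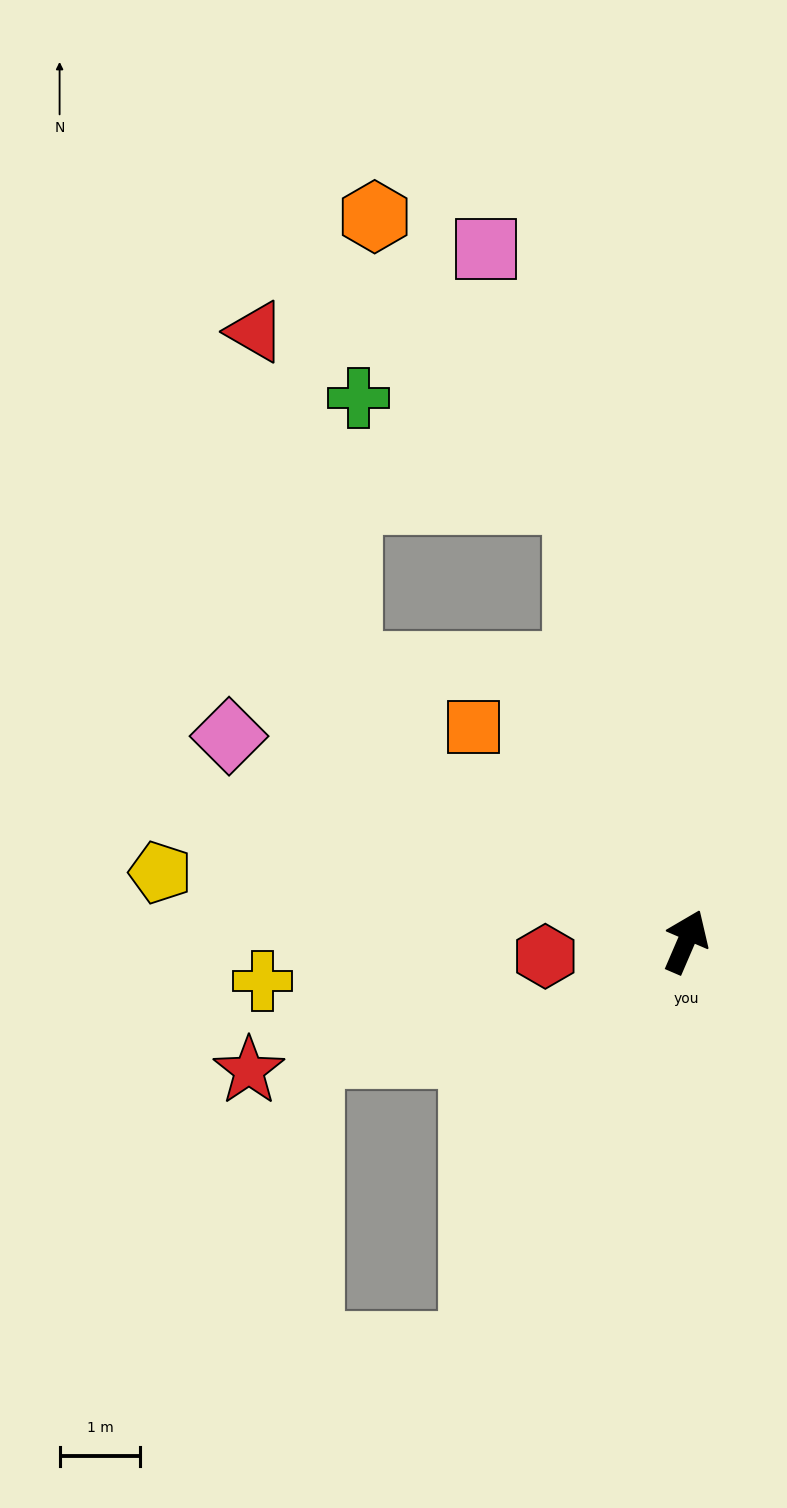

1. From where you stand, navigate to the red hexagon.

turn left 119°, forward 1.8 m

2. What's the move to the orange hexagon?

blocked — turn left 37°, forward 5.6 m, then turn left 22°, forward 4.3 m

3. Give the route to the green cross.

blocked — turn left 37°, forward 5.6 m, then turn left 51°, forward 3.0 m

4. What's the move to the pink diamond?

turn left 89°, forward 6.2 m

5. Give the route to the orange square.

turn left 68°, forward 3.7 m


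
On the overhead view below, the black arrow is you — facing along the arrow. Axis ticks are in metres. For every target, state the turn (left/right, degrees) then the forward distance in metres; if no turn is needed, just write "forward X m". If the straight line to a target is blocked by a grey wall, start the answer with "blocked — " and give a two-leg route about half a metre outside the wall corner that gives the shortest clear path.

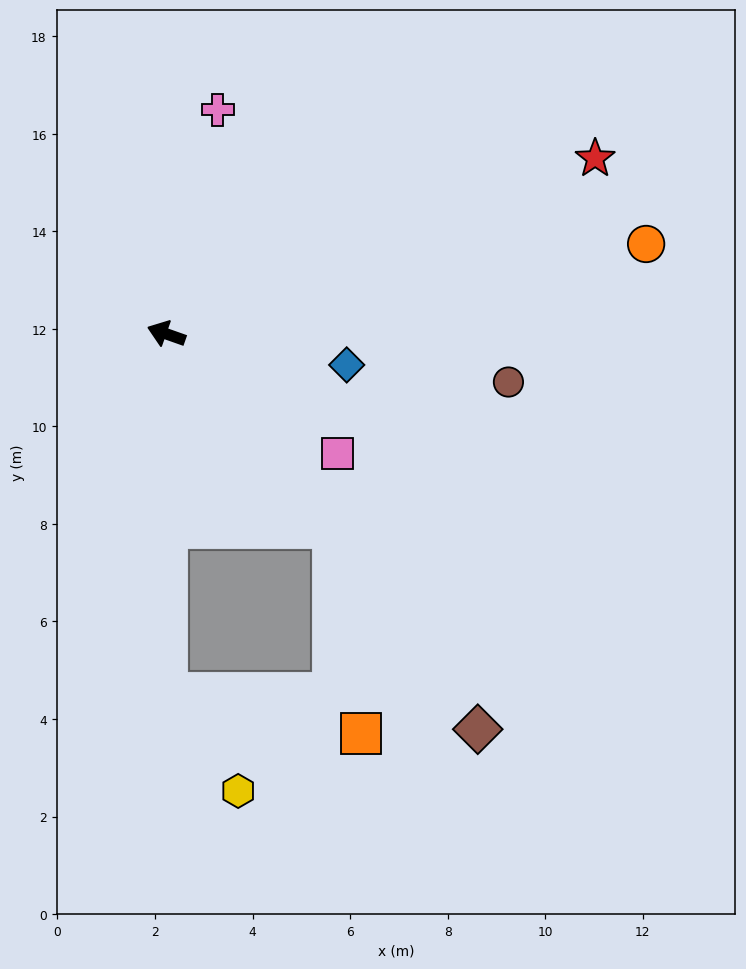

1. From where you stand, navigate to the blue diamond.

turn right 170°, forward 3.8 m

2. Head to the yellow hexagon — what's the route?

blocked — turn left 110°, forward 7.4 m, then turn left 35°, forward 2.5 m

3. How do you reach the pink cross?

turn right 83°, forward 4.7 m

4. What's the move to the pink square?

turn left 165°, forward 4.3 m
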